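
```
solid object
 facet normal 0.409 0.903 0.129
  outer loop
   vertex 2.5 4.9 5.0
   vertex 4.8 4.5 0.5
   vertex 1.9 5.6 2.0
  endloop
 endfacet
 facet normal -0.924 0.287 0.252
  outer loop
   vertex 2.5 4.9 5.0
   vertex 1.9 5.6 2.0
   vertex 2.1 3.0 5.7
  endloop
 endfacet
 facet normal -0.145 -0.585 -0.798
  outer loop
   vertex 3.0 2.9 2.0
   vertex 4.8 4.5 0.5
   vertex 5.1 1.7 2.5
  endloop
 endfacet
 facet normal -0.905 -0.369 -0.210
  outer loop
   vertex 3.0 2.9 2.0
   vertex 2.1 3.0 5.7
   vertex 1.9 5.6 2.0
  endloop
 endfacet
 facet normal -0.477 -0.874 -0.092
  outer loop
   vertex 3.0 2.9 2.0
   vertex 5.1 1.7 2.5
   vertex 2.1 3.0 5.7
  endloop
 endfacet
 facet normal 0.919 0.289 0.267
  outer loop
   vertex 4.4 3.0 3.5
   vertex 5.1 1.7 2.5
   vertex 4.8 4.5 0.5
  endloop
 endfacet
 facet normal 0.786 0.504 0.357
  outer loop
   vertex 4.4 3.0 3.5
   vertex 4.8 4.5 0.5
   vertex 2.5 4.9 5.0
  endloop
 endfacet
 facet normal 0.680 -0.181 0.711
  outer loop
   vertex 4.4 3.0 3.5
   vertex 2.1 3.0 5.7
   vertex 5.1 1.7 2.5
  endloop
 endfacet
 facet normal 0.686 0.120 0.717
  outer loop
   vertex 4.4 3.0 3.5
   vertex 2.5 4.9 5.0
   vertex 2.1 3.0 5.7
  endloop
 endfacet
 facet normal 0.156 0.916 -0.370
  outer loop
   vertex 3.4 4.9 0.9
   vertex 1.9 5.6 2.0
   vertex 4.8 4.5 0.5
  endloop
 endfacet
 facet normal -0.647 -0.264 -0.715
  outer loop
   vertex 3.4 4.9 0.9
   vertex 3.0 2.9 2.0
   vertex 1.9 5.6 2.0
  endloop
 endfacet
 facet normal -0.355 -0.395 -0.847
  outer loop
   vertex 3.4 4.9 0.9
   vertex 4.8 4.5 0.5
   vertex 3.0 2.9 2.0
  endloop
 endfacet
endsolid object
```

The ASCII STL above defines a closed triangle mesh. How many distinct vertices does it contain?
8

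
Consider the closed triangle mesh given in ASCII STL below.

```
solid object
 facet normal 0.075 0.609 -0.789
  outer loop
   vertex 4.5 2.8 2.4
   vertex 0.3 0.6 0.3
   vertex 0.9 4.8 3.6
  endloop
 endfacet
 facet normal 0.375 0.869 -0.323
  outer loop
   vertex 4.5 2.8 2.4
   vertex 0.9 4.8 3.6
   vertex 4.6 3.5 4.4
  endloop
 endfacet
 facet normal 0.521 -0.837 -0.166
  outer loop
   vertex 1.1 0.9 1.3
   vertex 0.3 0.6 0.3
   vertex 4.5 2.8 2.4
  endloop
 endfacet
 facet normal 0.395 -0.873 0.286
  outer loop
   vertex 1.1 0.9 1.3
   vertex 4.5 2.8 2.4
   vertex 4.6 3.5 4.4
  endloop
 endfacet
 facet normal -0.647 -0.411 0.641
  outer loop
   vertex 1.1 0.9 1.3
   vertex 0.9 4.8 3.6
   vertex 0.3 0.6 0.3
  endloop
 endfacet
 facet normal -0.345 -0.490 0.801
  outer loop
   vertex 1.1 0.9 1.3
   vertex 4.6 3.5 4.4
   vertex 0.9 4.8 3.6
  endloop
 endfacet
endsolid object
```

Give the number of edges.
9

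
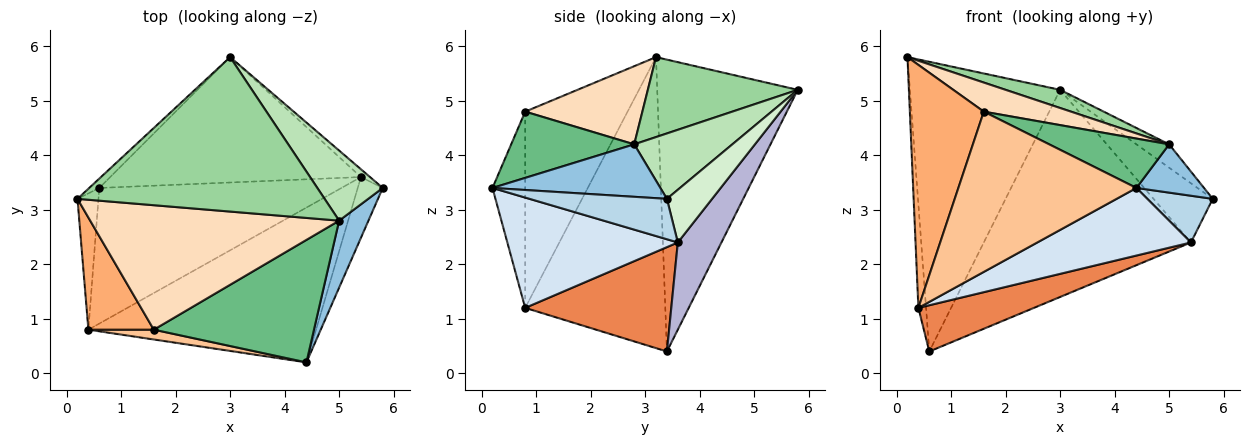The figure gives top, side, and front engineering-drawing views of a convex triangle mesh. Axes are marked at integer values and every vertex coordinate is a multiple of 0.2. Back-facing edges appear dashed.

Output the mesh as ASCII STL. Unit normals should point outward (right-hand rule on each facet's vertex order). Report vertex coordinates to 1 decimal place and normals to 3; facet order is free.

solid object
 facet normal -0.996 0.055 -0.072
  outer loop
   vertex 0.4 0.8 1.2
   vertex 0.2 3.2 5.8
   vertex 0.6 3.4 0.4
  endloop
 endfacet
 facet normal 0.824 -0.332 0.460
  outer loop
   vertex 5.0 2.8 4.2
   vertex 4.4 0.2 3.4
   vertex 5.8 3.4 3.2
  endloop
 endfacet
 facet normal 0.788 -0.375 -0.488
  outer loop
   vertex 5.4 3.6 2.4
   vertex 5.8 3.4 3.2
   vertex 4.4 0.2 3.4
  endloop
 endfacet
 facet normal 0.406 -0.366 -0.838
  outer loop
   vertex 5.4 3.6 2.4
   vertex 4.4 0.2 3.4
   vertex 0.4 0.8 1.2
  endloop
 endfacet
 facet normal 0.378 -0.299 -0.876
  outer loop
   vertex 5.4 3.6 2.4
   vertex 0.4 0.8 1.2
   vertex 0.6 3.4 0.4
  endloop
 endfacet
 facet normal -0.783 -0.565 0.261
  outer loop
   vertex 1.6 0.8 4.8
   vertex 0.2 3.2 5.8
   vertex 0.4 0.8 1.2
  endloop
 endfacet
 facet normal -0.180 -0.982 0.060
  outer loop
   vertex 1.6 0.8 4.8
   vertex 0.4 0.8 1.2
   vertex 4.4 0.2 3.4
  endloop
 endfacet
 facet normal 0.292 -0.218 0.931
  outer loop
   vertex 1.6 0.8 4.8
   vertex 5.0 2.8 4.2
   vertex 0.2 3.2 5.8
  endloop
 endfacet
 facet normal 0.358 -0.349 0.866
  outer loop
   vertex 1.6 0.8 4.8
   vertex 4.4 0.2 3.4
   vertex 5.0 2.8 4.2
  endloop
 endfacet
 facet normal 0.306 -0.111 0.946
  outer loop
   vertex 3.0 5.8 5.2
   vertex 0.2 3.2 5.8
   vertex 5.0 2.8 4.2
  endloop
 endfacet
 facet normal 0.688 0.229 0.688
  outer loop
   vertex 3.0 5.8 5.2
   vertex 5.0 2.8 4.2
   vertex 5.8 3.4 3.2
  endloop
 endfacet
 facet normal 0.603 0.791 -0.104
  outer loop
   vertex 3.0 5.8 5.2
   vertex 5.8 3.4 3.2
   vertex 5.4 3.6 2.4
  endloop
 endfacet
 facet normal -0.683 0.730 -0.024
  outer loop
   vertex 3.0 5.8 5.2
   vertex 0.6 3.4 0.4
   vertex 0.2 3.2 5.8
  endloop
 endfacet
 facet normal 0.177 0.842 -0.510
  outer loop
   vertex 3.0 5.8 5.2
   vertex 5.4 3.6 2.4
   vertex 0.6 3.4 0.4
  endloop
 endfacet
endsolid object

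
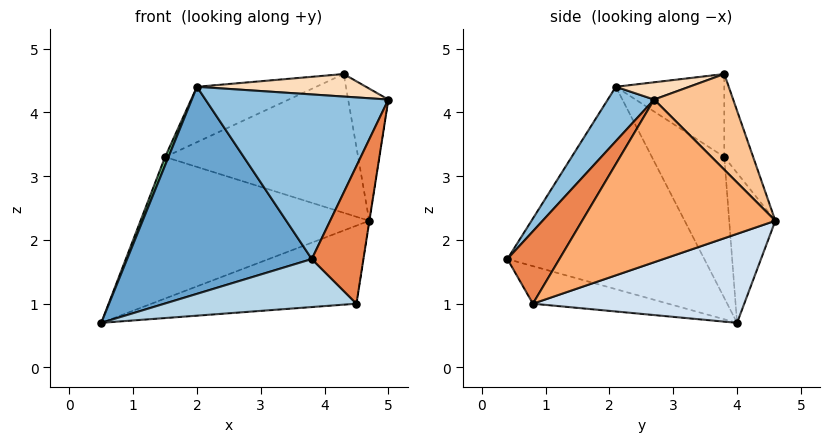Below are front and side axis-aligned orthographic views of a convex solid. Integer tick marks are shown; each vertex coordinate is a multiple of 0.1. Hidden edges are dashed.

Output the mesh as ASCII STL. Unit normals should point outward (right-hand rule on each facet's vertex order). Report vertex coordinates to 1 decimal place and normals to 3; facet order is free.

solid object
 facet normal -0.728 -0.683 -0.055
  outer loop
   vertex 2.0 2.1 4.4
   vertex 0.5 4.0 0.7
   vertex 3.8 0.4 1.7
  endloop
 endfacet
 facet normal 0.194 -0.767 0.612
  outer loop
   vertex 2.0 2.1 4.4
   vertex 3.8 0.4 1.7
   vertex 5.0 2.7 4.2
  endloop
 endfacet
 facet normal -0.399 -0.566 -0.722
  outer loop
   vertex 4.5 0.8 1.0
   vertex 3.8 0.4 1.7
   vertex 0.5 4.0 0.7
  endloop
 endfacet
 facet normal 0.303 0.294 -0.906
  outer loop
   vertex 4.5 0.8 1.0
   vertex 0.5 4.0 0.7
   vertex 4.7 4.6 2.3
  endloop
 endfacet
 facet normal 0.679 -0.673 0.294
  outer loop
   vertex 4.5 0.8 1.0
   vertex 5.0 2.7 4.2
   vertex 3.8 0.4 1.7
  endloop
 endfacet
 facet normal 0.988 0.001 -0.155
  outer loop
   vertex 4.5 0.8 1.0
   vertex 4.7 4.6 2.3
   vertex 5.0 2.7 4.2
  endloop
 endfacet
 facet normal 0.851 0.433 0.298
  outer loop
   vertex 4.3 3.8 4.6
   vertex 5.0 2.7 4.2
   vertex 4.7 4.6 2.3
  endloop
 endfacet
 facet normal 0.118 -0.272 0.955
  outer loop
   vertex 4.3 3.8 4.6
   vertex 2.0 2.1 4.4
   vertex 5.0 2.7 4.2
  endloop
 endfacet
 facet normal -0.934 -0.044 0.356
  outer loop
   vertex 1.5 3.8 3.3
   vertex 0.5 4.0 0.7
   vertex 2.0 2.1 4.4
  endloop
 endfacet
 facet normal -0.382 0.420 0.823
  outer loop
   vertex 1.5 3.8 3.3
   vertex 2.0 2.1 4.4
   vertex 4.3 3.8 4.6
  endloop
 endfacet
 facet normal -0.196 0.969 0.150
  outer loop
   vertex 1.5 3.8 3.3
   vertex 4.7 4.6 2.3
   vertex 0.5 4.0 0.7
  endloop
 endfacet
 facet normal -0.141 0.942 0.303
  outer loop
   vertex 1.5 3.8 3.3
   vertex 4.3 3.8 4.6
   vertex 4.7 4.6 2.3
  endloop
 endfacet
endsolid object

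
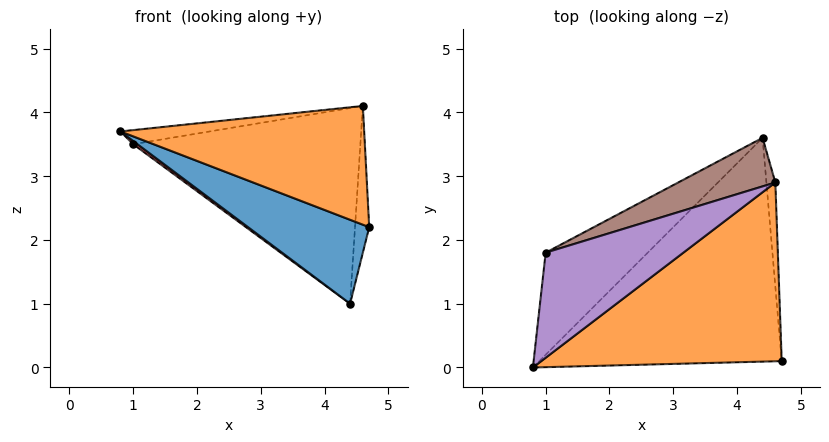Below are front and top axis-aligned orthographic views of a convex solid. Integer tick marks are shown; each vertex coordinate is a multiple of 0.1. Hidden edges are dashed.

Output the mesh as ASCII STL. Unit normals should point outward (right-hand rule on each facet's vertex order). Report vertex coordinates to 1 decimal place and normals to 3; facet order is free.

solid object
 facet normal -0.331 -0.331 -0.883
  outer loop
   vertex 4.4 3.6 1.0
   vertex 4.7 0.1 2.2
   vertex 0.8 0.0 3.7
  endloop
 endfacet
 facet normal 0.317 -0.525 0.790
  outer loop
   vertex 4.6 2.9 4.1
   vertex 0.8 0.0 3.7
   vertex 4.7 0.1 2.2
  endloop
 endfacet
 facet normal 0.996 0.069 -0.049
  outer loop
   vertex 4.6 2.9 4.1
   vertex 4.7 0.1 2.2
   vertex 4.4 3.6 1.0
  endloop
 endfacet
 facet normal -0.583 -0.025 -0.812
  outer loop
   vertex 1.0 1.8 3.5
   vertex 4.4 3.6 1.0
   vertex 0.8 0.0 3.7
  endloop
 endfacet
 facet normal -0.202 0.130 0.971
  outer loop
   vertex 1.0 1.8 3.5
   vertex 0.8 0.0 3.7
   vertex 4.6 2.9 4.1
  endloop
 endfacet
 facet normal -0.319 0.920 0.228
  outer loop
   vertex 1.0 1.8 3.5
   vertex 4.6 2.9 4.1
   vertex 4.4 3.6 1.0
  endloop
 endfacet
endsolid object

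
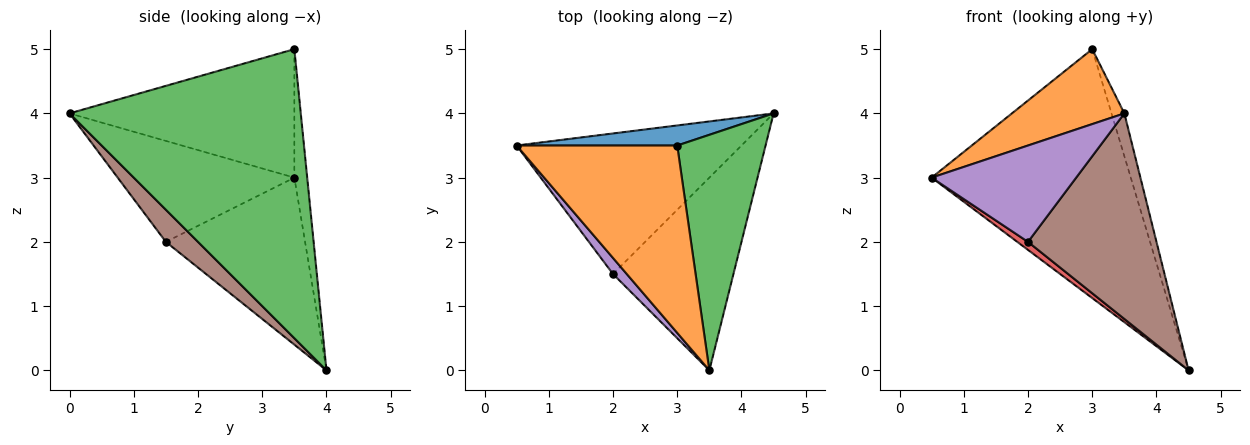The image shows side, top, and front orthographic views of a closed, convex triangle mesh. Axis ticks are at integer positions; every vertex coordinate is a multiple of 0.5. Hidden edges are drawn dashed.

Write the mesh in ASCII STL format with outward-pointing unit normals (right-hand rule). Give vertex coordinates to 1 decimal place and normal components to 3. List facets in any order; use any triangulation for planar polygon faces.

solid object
 facet normal -0.064 0.995 0.080
  outer loop
   vertex 3.0 3.5 5.0
   vertex 4.5 4.0 0.0
   vertex 0.5 3.5 3.0
  endloop
 endfacet
 facet normal -0.596 -0.298 0.745
  outer loop
   vertex 3.0 3.5 5.0
   vertex 0.5 3.5 3.0
   vertex 3.5 0.0 4.0
  endloop
 endfacet
 facet normal 0.955 0.053 0.292
  outer loop
   vertex 3.0 3.5 5.0
   vertex 3.5 0.0 4.0
   vertex 4.5 4.0 0.0
  endloop
 endfacet
 facet normal -0.596 -0.046 -0.802
  outer loop
   vertex 2.0 1.5 2.0
   vertex 0.5 3.5 3.0
   vertex 4.5 4.0 0.0
  endloop
 endfacet
 facet normal -0.770 -0.630 0.105
  outer loop
   vertex 2.0 1.5 2.0
   vertex 3.5 0.0 4.0
   vertex 0.5 3.5 3.0
  endloop
 endfacet
 facet normal 0.179 -0.718 -0.673
  outer loop
   vertex 2.0 1.5 2.0
   vertex 4.5 4.0 0.0
   vertex 3.5 0.0 4.0
  endloop
 endfacet
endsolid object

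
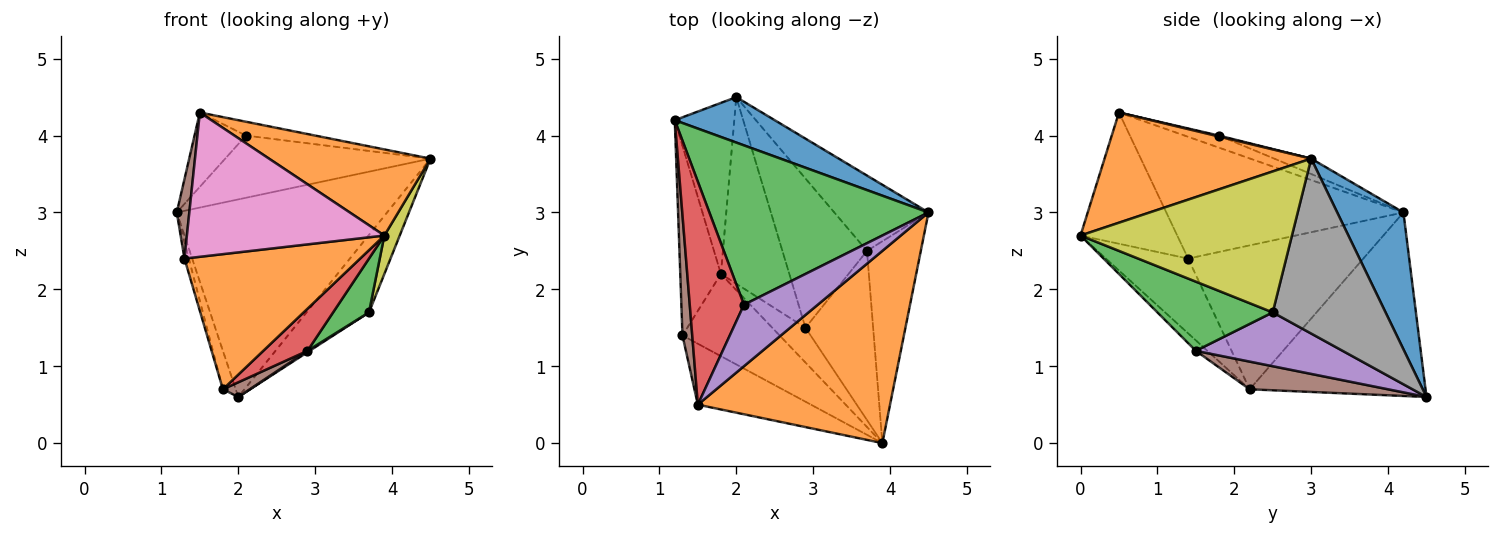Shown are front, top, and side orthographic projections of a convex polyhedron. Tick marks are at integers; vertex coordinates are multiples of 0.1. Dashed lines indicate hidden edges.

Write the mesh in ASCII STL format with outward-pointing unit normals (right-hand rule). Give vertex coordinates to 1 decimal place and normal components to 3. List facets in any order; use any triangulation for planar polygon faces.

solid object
 facet normal 0.293 0.932 0.214
  outer loop
   vertex 2.0 4.5 0.6
   vertex 1.2 4.2 3.0
   vertex 4.5 3.0 3.7
  endloop
 endfacet
 facet normal 0.464 -0.362 0.809
  outer loop
   vertex 3.9 0.0 2.7
   vertex 4.5 3.0 3.7
   vertex 1.5 0.5 4.3
  endloop
 endfacet
 facet normal -0.065 0.363 0.930
  outer loop
   vertex 2.1 1.8 4.0
   vertex 4.5 3.0 3.7
   vertex 1.2 4.2 3.0
  endloop
 endfacet
 facet normal -0.206 0.309 0.928
  outer loop
   vertex 2.1 1.8 4.0
   vertex 1.2 4.2 3.0
   vertex 1.5 0.5 4.3
  endloop
 endfacet
 facet normal 0.012 0.219 0.976
  outer loop
   vertex 2.1 1.8 4.0
   vertex 1.5 0.5 4.3
   vertex 4.5 3.0 3.7
  endloop
 endfacet
 facet normal -0.995 -0.053 0.080
  outer loop
   vertex 1.3 1.4 2.4
   vertex 1.5 0.5 4.3
   vertex 1.2 4.2 3.0
  endloop
 endfacet
 facet normal -0.411 -0.840 -0.354
  outer loop
   vertex 1.3 1.4 2.4
   vertex 3.9 0.0 2.7
   vertex 1.5 0.5 4.3
  endloop
 endfacet
 facet normal 0.791 0.438 -0.426
  outer loop
   vertex 3.7 2.5 1.7
   vertex 2.0 4.5 0.6
   vertex 4.5 3.0 3.7
  endloop
 endfacet
 facet normal 0.932 -0.068 -0.356
  outer loop
   vertex 3.7 2.5 1.7
   vertex 4.5 3.0 3.7
   vertex 3.9 0.0 2.7
  endloop
 endfacet
 facet normal -0.949 0.069 -0.308
  outer loop
   vertex 1.8 2.2 0.7
   vertex 1.2 4.2 3.0
   vertex 2.0 4.5 0.6
  endloop
 endfacet
 facet normal -0.962 0.024 -0.272
  outer loop
   vertex 1.8 2.2 0.7
   vertex 1.3 1.4 2.4
   vertex 1.2 4.2 3.0
  endloop
 endfacet
 facet normal -0.371 -0.793 -0.483
  outer loop
   vertex 1.8 2.2 0.7
   vertex 3.9 0.0 2.7
   vertex 1.3 1.4 2.4
  endloop
 endfacet
 facet normal 0.698 -0.217 -0.682
  outer loop
   vertex 2.9 1.5 1.2
   vertex 3.7 2.5 1.7
   vertex 3.9 0.0 2.7
  endloop
 endfacet
 facet normal -0.197 -0.756 -0.624
  outer loop
   vertex 2.9 1.5 1.2
   vertex 3.9 0.0 2.7
   vertex 1.8 2.2 0.7
  endloop
 endfacet
 facet normal 0.537 -0.008 -0.844
  outer loop
   vertex 2.9 1.5 1.2
   vertex 2.0 4.5 0.6
   vertex 3.7 2.5 1.7
  endloop
 endfacet
 facet normal 0.374 -0.073 -0.925
  outer loop
   vertex 2.9 1.5 1.2
   vertex 1.8 2.2 0.7
   vertex 2.0 4.5 0.6
  endloop
 endfacet
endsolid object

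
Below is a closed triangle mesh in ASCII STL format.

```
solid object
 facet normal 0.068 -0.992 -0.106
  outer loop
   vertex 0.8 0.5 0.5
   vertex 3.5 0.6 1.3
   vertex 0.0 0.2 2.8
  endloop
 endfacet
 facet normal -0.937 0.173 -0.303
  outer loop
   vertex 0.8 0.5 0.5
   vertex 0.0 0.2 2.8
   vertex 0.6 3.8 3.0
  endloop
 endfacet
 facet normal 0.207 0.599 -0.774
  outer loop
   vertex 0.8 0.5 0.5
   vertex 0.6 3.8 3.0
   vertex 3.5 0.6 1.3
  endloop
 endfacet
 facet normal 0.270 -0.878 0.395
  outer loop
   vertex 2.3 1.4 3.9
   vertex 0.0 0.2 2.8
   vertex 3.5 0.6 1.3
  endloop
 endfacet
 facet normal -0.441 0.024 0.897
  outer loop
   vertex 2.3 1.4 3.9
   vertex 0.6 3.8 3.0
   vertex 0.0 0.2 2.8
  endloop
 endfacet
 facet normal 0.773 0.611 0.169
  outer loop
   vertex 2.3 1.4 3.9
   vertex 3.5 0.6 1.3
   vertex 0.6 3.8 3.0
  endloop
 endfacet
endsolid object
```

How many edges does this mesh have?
9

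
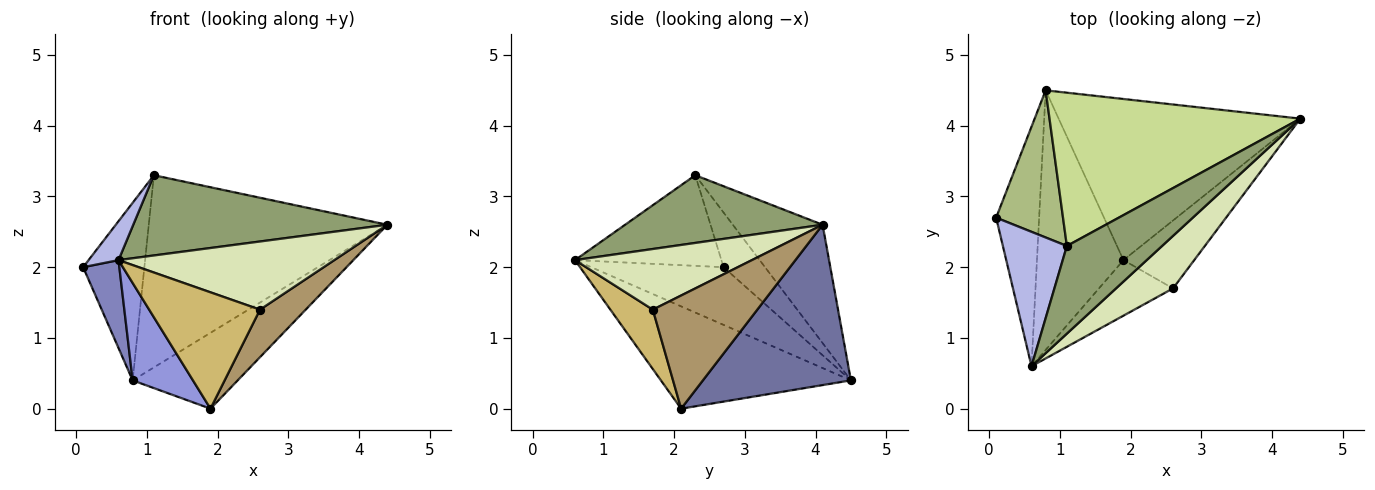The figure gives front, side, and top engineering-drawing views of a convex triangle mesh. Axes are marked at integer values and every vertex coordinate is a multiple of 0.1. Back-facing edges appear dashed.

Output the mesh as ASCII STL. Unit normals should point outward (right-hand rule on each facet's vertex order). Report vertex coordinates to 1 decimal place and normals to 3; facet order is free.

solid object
 facet normal 0.515 0.365 -0.776
  outer loop
   vertex 0.8 4.5 0.4
   vertex 4.4 4.1 2.6
   vertex 1.9 2.1 0.0
  endloop
 endfacet
 facet normal -0.783 -0.214 -0.584
  outer loop
   vertex 0.8 4.5 0.4
   vertex 0.6 0.6 2.1
   vertex 0.1 2.7 2.0
  endloop
 endfacet
 facet normal -0.742 -0.236 -0.628
  outer loop
   vertex 0.8 4.5 0.4
   vertex 1.9 2.1 0.0
   vertex 0.6 0.6 2.1
  endloop
 endfacet
 facet normal -0.806 -0.165 0.569
  outer loop
   vertex 1.1 2.3 3.3
   vertex 0.1 2.7 2.0
   vertex 0.6 0.6 2.1
  endloop
 endfacet
 facet normal 0.465 -0.598 0.653
  outer loop
   vertex 1.1 2.3 3.3
   vertex 0.6 0.6 2.1
   vertex 4.4 4.1 2.6
  endloop
 endfacet
 facet normal -0.462 0.683 0.566
  outer loop
   vertex 1.1 2.3 3.3
   vertex 0.8 4.5 0.4
   vertex 0.1 2.7 2.0
  endloop
 endfacet
 facet normal -0.282 0.750 0.598
  outer loop
   vertex 1.1 2.3 3.3
   vertex 4.4 4.1 2.6
   vertex 0.8 4.5 0.4
  endloop
 endfacet
 facet normal 0.545 -0.664 0.512
  outer loop
   vertex 2.6 1.7 1.4
   vertex 4.4 4.1 2.6
   vertex 0.6 0.6 2.1
  endloop
 endfacet
 facet normal 0.795 -0.348 -0.497
  outer loop
   vertex 2.6 1.7 1.4
   vertex 1.9 2.1 0.0
   vertex 4.4 4.1 2.6
  endloop
 endfacet
 facet normal 0.327 -0.853 -0.407
  outer loop
   vertex 2.6 1.7 1.4
   vertex 0.6 0.6 2.1
   vertex 1.9 2.1 0.0
  endloop
 endfacet
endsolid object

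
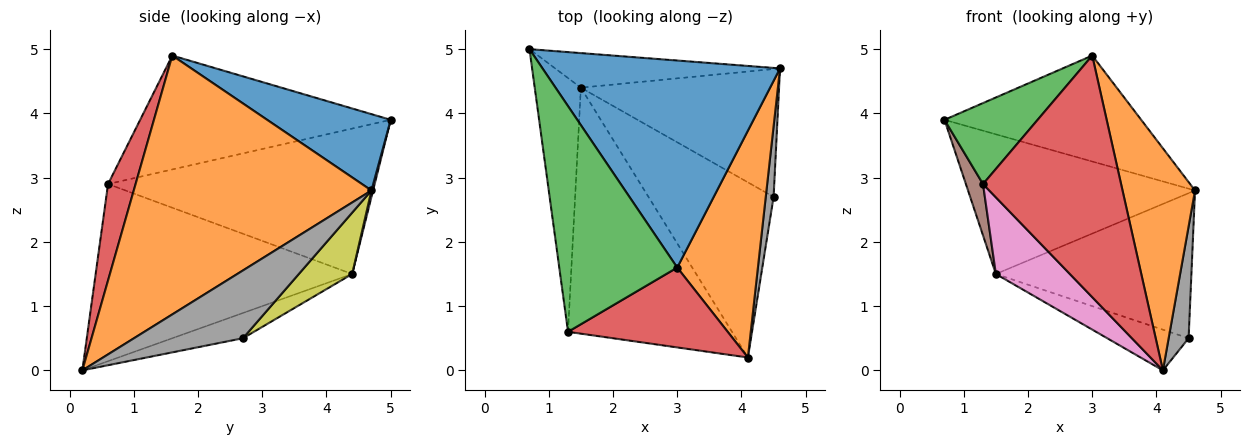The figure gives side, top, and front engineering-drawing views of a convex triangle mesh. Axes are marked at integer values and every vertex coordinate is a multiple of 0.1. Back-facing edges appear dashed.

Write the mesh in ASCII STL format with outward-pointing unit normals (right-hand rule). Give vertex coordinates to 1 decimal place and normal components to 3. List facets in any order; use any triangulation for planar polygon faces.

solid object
 facet normal 0.275 0.438 0.856
  outer loop
   vertex 3.0 1.6 4.9
   vertex 4.6 4.7 2.8
   vertex 0.7 5.0 3.9
  endloop
 endfacet
 facet normal 0.917 -0.280 0.286
  outer loop
   vertex 3.0 1.6 4.9
   vertex 4.1 0.2 0.0
   vertex 4.6 4.7 2.8
  endloop
 endfacet
 facet normal -0.672 -0.250 0.697
  outer loop
   vertex 1.3 0.6 2.9
   vertex 3.0 1.6 4.9
   vertex 0.7 5.0 3.9
  endloop
 endfacet
 facet normal 0.186 -0.933 0.308
  outer loop
   vertex 1.3 0.6 2.9
   vertex 4.1 0.2 0.0
   vertex 3.0 1.6 4.9
  endloop
 endfacet
 facet normal 0.007 0.971 -0.240
  outer loop
   vertex 1.5 4.4 1.5
   vertex 0.7 5.0 3.9
   vertex 4.6 4.7 2.8
  endloop
 endfacet
 facet normal -0.951 -0.061 -0.302
  outer loop
   vertex 1.5 4.4 1.5
   vertex 1.3 0.6 2.9
   vertex 0.7 5.0 3.9
  endloop
 endfacet
 facet normal -0.718 -0.207 -0.665
  outer loop
   vertex 1.5 4.4 1.5
   vertex 4.1 0.2 0.0
   vertex 1.3 0.6 2.9
  endloop
 endfacet
 facet normal 0.977 -0.179 0.113
  outer loop
   vertex 4.5 2.7 0.5
   vertex 4.6 4.7 2.8
   vertex 4.1 0.2 0.0
  endloop
 endfacet
 facet normal 0.201 0.735 -0.648
  outer loop
   vertex 4.5 2.7 0.5
   vertex 1.5 4.4 1.5
   vertex 4.6 4.7 2.8
  endloop
 endfacet
 facet normal -0.193 0.222 -0.956
  outer loop
   vertex 4.5 2.7 0.5
   vertex 4.1 0.2 0.0
   vertex 1.5 4.4 1.5
  endloop
 endfacet
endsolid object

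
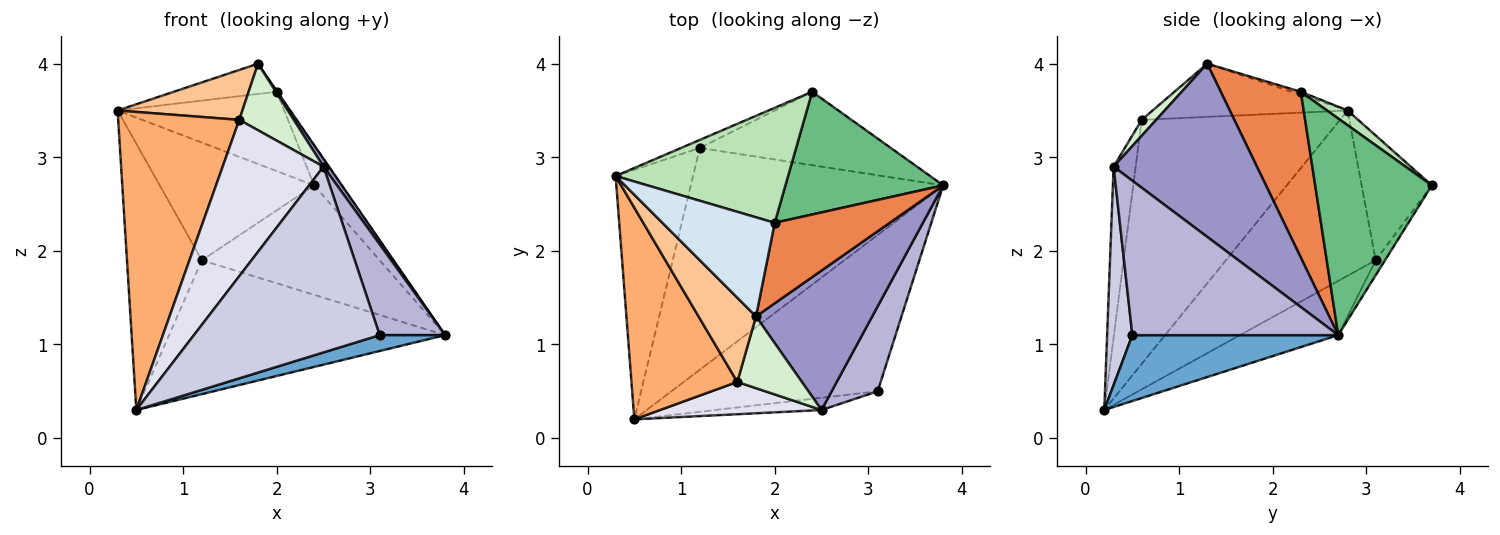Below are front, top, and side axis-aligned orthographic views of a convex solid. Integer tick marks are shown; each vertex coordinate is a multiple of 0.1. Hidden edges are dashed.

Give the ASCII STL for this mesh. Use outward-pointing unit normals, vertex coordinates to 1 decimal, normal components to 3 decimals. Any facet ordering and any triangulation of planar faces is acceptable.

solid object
 facet normal 0.303 -0.096 -0.948
  outer loop
   vertex 3.1 0.5 1.1
   vertex 0.5 0.2 0.3
   vertex 3.8 2.7 1.1
  endloop
 endfacet
 facet normal -0.825 0.412 -0.387
  outer loop
   vertex 1.2 3.1 1.9
   vertex 0.5 0.2 0.3
   vertex 0.3 2.8 3.5
  endloop
 endfacet
 facet normal -0.181 0.508 -0.842
  outer loop
   vertex 1.2 3.1 1.9
   vertex 3.8 2.7 1.1
   vertex 0.5 0.2 0.3
  endloop
 endfacet
 facet normal -0.027 0.292 0.956
  outer loop
   vertex 2.0 2.3 3.7
   vertex 0.3 2.8 3.5
   vertex 1.8 1.3 4.0
  endloop
 endfacet
 facet normal 0.822 0.007 0.570
  outer loop
   vertex 2.0 2.3 3.7
   vertex 1.8 1.3 4.0
   vertex 3.8 2.7 1.1
  endloop
 endfacet
 facet normal -0.800 -0.489 0.347
  outer loop
   vertex 1.6 0.6 3.4
   vertex 0.3 2.8 3.5
   vertex 0.5 0.2 0.3
  endloop
 endfacet
 facet normal -0.623 -0.399 0.673
  outer loop
   vertex 1.6 0.6 3.4
   vertex 1.8 1.3 4.0
   vertex 0.3 2.8 3.5
  endloop
 endfacet
 facet normal -0.044 0.830 -0.557
  outer loop
   vertex 2.4 3.7 2.7
   vertex 3.8 2.7 1.1
   vertex 1.2 3.1 1.9
  endloop
 endfacet
 facet normal 0.794 0.186 0.578
  outer loop
   vertex 2.4 3.7 2.7
   vertex 2.0 2.3 3.7
   vertex 3.8 2.7 1.1
  endloop
 endfacet
 facet normal -0.413 0.909 -0.062
  outer loop
   vertex 2.4 3.7 2.7
   vertex 1.2 3.1 1.9
   vertex 0.3 2.8 3.5
  endloop
 endfacet
 facet normal 0.070 0.566 0.821
  outer loop
   vertex 2.4 3.7 2.7
   vertex 0.3 2.8 3.5
   vertex 2.0 2.3 3.7
  endloop
 endfacet
 facet normal 0.178 -0.669 0.721
  outer loop
   vertex 2.5 0.3 2.9
   vertex 1.8 1.3 4.0
   vertex 1.6 0.6 3.4
  endloop
 endfacet
 facet normal 0.830 -0.032 0.557
  outer loop
   vertex 2.5 0.3 2.9
   vertex 3.8 2.7 1.1
   vertex 1.8 1.3 4.0
  endloop
 endfacet
 facet normal 0.917 -0.292 0.273
  outer loop
   vertex 2.5 0.3 2.9
   vertex 3.1 0.5 1.1
   vertex 3.8 2.7 1.1
  endloop
 endfacet
 facet normal 0.134 -0.989 -0.065
  outer loop
   vertex 2.5 0.3 2.9
   vertex 0.5 0.2 0.3
   vertex 3.1 0.5 1.1
  endloop
 endfacet
 facet normal -0.209 -0.958 0.198
  outer loop
   vertex 2.5 0.3 2.9
   vertex 1.6 0.6 3.4
   vertex 0.5 0.2 0.3
  endloop
 endfacet
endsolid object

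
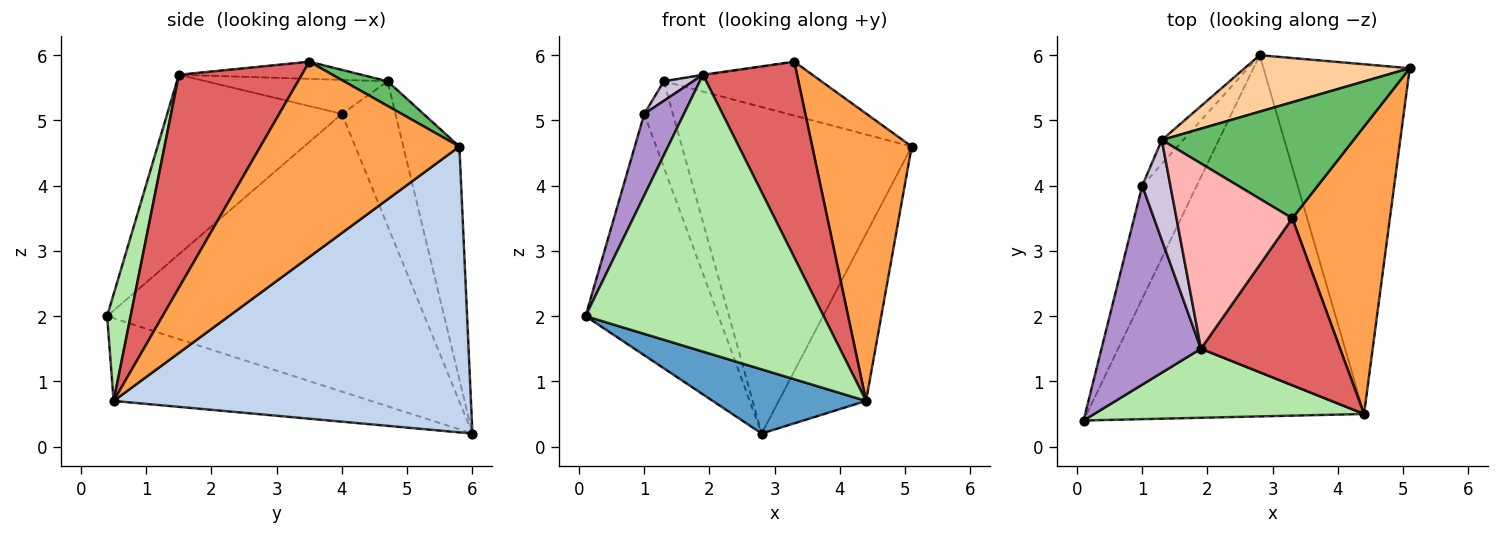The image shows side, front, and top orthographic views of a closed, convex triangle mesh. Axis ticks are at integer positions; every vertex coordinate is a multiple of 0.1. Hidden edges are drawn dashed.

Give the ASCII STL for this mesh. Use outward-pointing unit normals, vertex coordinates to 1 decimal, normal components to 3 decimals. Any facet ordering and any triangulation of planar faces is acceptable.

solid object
 facet normal -0.282 -0.168 -0.945
  outer loop
   vertex 4.4 0.5 0.7
   vertex 0.1 0.4 2.0
   vertex 2.8 6.0 0.2
  endloop
 endfacet
 facet normal 0.870 0.213 -0.445
  outer loop
   vertex 4.4 0.5 0.7
   vertex 2.8 6.0 0.2
   vertex 5.1 5.8 4.6
  endloop
 endfacet
 facet normal 0.816 -0.408 0.408
  outer loop
   vertex 4.4 0.5 0.7
   vertex 5.1 5.8 4.6
   vertex 3.3 3.5 5.9
  endloop
 endfacet
 facet normal -0.234 0.958 0.166
  outer loop
   vertex 1.3 4.7 5.6
   vertex 5.1 5.8 4.6
   vertex 2.8 6.0 0.2
  endloop
 endfacet
 facet normal 0.116 0.418 0.901
  outer loop
   vertex 1.3 4.7 5.6
   vertex 3.3 3.5 5.9
   vertex 5.1 5.8 4.6
  endloop
 endfacet
 facet normal 0.095 -0.966 0.241
  outer loop
   vertex 1.9 1.5 5.7
   vertex 0.1 0.4 2.0
   vertex 4.4 0.5 0.7
  endloop
 endfacet
 facet normal 0.705 -0.540 0.460
  outer loop
   vertex 1.9 1.5 5.7
   vertex 4.4 0.5 0.7
   vertex 3.3 3.5 5.9
  endloop
 endfacet
 facet normal -0.146 0.003 0.989
  outer loop
   vertex 1.9 1.5 5.7
   vertex 3.3 3.5 5.9
   vertex 1.3 4.7 5.6
  endloop
 endfacet
 facet normal -0.858 -0.195 0.475
  outer loop
   vertex 1.0 4.0 5.1
   vertex 0.1 0.4 2.0
   vertex 1.9 1.5 5.7
  endloop
 endfacet
 facet normal -0.765 -0.124 0.632
  outer loop
   vertex 1.0 4.0 5.1
   vertex 1.9 1.5 5.7
   vertex 1.3 4.7 5.6
  endloop
 endfacet
 facet normal -0.908 0.380 -0.178
  outer loop
   vertex 1.0 4.0 5.1
   vertex 2.8 6.0 0.2
   vertex 0.1 0.4 2.0
  endloop
 endfacet
 facet normal -0.874 0.468 -0.130
  outer loop
   vertex 1.0 4.0 5.1
   vertex 1.3 4.7 5.6
   vertex 2.8 6.0 0.2
  endloop
 endfacet
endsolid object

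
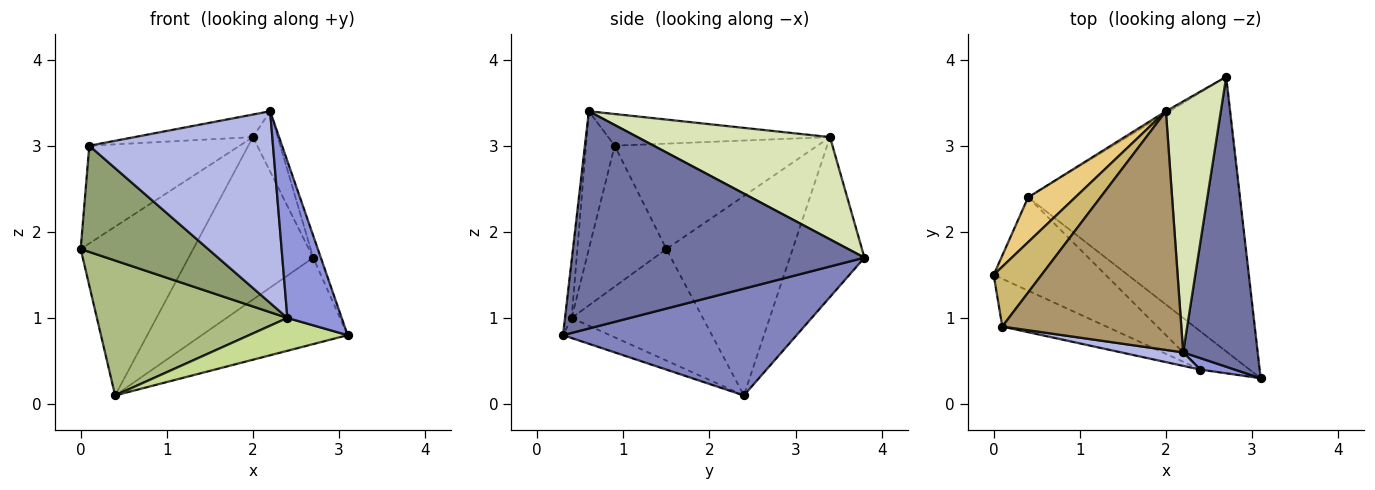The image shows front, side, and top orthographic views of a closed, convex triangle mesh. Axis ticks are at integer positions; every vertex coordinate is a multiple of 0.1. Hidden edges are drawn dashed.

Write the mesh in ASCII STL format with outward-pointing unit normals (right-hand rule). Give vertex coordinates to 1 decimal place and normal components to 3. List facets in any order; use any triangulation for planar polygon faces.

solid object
 facet normal 0.946 0.025 0.324
  outer loop
   vertex 2.2 0.6 3.4
   vertex 3.1 0.3 0.8
   vertex 2.7 3.8 1.7
  endloop
 endfacet
 facet normal 0.433 0.271 -0.860
  outer loop
   vertex 0.4 2.4 0.1
   vertex 2.7 3.8 1.7
   vertex 3.1 0.3 0.8
  endloop
 endfacet
 facet normal -0.121 -0.990 0.072
  outer loop
   vertex 2.4 0.4 1.0
   vertex 3.1 0.3 0.8
   vertex 2.2 0.6 3.4
  endloop
 endfacet
 facet normal -0.154 -0.986 0.069
  outer loop
   vertex 2.4 0.4 1.0
   vertex 2.2 0.6 3.4
   vertex 0.1 0.9 3.0
  endloop
 endfacet
 facet normal -0.485 -0.798 -0.358
  outer loop
   vertex 2.4 0.4 1.0
   vertex 0.1 0.9 3.0
   vertex 0.0 1.5 1.8
  endloop
 endfacet
 facet normal -0.493 -0.716 -0.495
  outer loop
   vertex 2.4 0.4 1.0
   vertex 0.0 1.5 1.8
   vertex 0.4 2.4 0.1
  endloop
 endfacet
 facet normal -0.296 -0.622 -0.725
  outer loop
   vertex 2.4 0.4 1.0
   vertex 0.4 2.4 0.1
   vertex 3.1 0.3 0.8
  endloop
 endfacet
 facet normal 0.875 0.113 0.470
  outer loop
   vertex 2.0 3.4 3.1
   vertex 2.2 0.6 3.4
   vertex 2.7 3.8 1.7
  endloop
 endfacet
 facet normal -0.174 0.093 0.980
  outer loop
   vertex 2.0 3.4 3.1
   vertex 0.1 0.9 3.0
   vertex 2.2 0.6 3.4
  endloop
 endfacet
 facet normal -0.754 0.560 0.343
  outer loop
   vertex 2.0 3.4 3.1
   vertex 0.0 1.5 1.8
   vertex 0.1 0.9 3.0
  endloop
 endfacet
 facet normal -0.735 0.655 0.174
  outer loop
   vertex 2.0 3.4 3.1
   vertex 0.4 2.4 0.1
   vertex 0.0 1.5 1.8
  endloop
 endfacet
 facet normal -0.514 0.858 -0.012
  outer loop
   vertex 2.0 3.4 3.1
   vertex 2.7 3.8 1.7
   vertex 0.4 2.4 0.1
  endloop
 endfacet
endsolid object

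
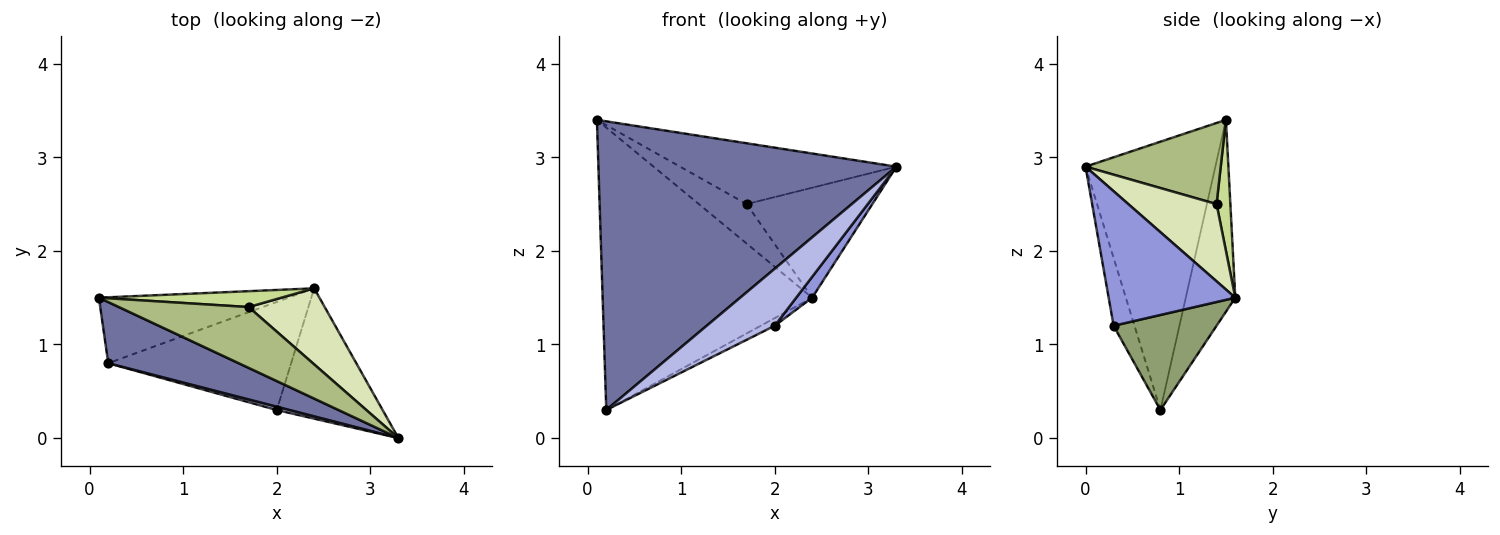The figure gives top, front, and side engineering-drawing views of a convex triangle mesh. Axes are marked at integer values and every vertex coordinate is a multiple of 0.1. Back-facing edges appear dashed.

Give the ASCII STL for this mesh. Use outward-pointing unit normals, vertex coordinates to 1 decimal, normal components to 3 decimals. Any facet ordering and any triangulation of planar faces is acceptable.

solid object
 facet normal -0.392 -0.900 0.191
  outer loop
   vertex 0.2 0.8 0.3
   vertex 3.3 0.0 2.9
   vertex 0.1 1.5 3.4
  endloop
 endfacet
 facet normal -0.224 0.949 -0.222
  outer loop
   vertex 0.2 0.8 0.3
   vertex 0.1 1.5 3.4
   vertex 2.4 1.6 1.5
  endloop
 endfacet
 facet normal 0.782 -0.099 -0.615
  outer loop
   vertex 2.0 0.3 1.2
   vertex 2.4 1.6 1.5
   vertex 3.3 0.0 2.9
  endloop
 endfacet
 facet normal -0.293 -0.955 0.056
  outer loop
   vertex 2.0 0.3 1.2
   vertex 3.3 0.0 2.9
   vertex 0.2 0.8 0.3
  endloop
 endfacet
 facet normal 0.460 0.063 -0.886
  outer loop
   vertex 2.0 0.3 1.2
   vertex 0.2 0.8 0.3
   vertex 2.4 1.6 1.5
  endloop
 endfacet
 facet normal 0.404 0.647 0.647
  outer loop
   vertex 1.7 1.4 2.5
   vertex 0.1 1.5 3.4
   vertex 3.3 0.0 2.9
  endloop
 endfacet
 facet normal 0.259 0.896 0.360
  outer loop
   vertex 1.7 1.4 2.5
   vertex 2.4 1.6 1.5
   vertex 0.1 1.5 3.4
  endloop
 endfacet
 facet normal 0.500 0.712 0.493
  outer loop
   vertex 1.7 1.4 2.5
   vertex 3.3 0.0 2.9
   vertex 2.4 1.6 1.5
  endloop
 endfacet
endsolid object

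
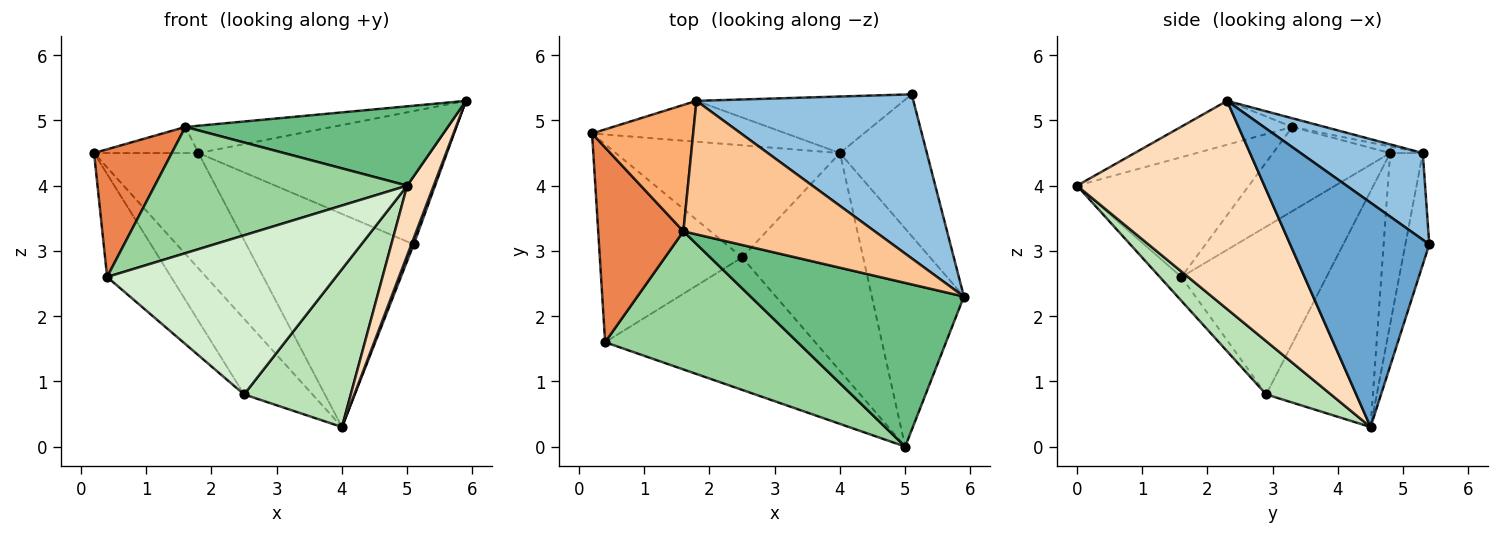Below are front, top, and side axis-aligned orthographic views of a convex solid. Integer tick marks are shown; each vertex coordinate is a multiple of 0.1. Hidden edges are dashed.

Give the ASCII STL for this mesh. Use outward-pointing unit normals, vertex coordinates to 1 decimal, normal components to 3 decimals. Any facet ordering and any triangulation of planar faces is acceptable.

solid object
 facet normal 0.932 -0.016 -0.361
  outer loop
   vertex 4.0 4.5 0.3
   vertex 5.1 5.4 3.1
   vertex 5.9 2.3 5.3
  endloop
 endfacet
 facet normal 0.296 0.602 0.741
  outer loop
   vertex 1.8 5.3 4.5
   vertex 5.9 2.3 5.3
   vertex 5.1 5.4 3.1
  endloop
 endfacet
 facet normal -0.283 0.904 -0.320
  outer loop
   vertex 1.8 5.3 4.5
   vertex 4.0 4.5 0.3
   vertex 0.2 4.8 4.5
  endloop
 endfacet
 facet normal -0.137 0.957 -0.254
  outer loop
   vertex 1.8 5.3 4.5
   vertex 5.1 5.4 3.1
   vertex 4.0 4.5 0.3
  endloop
 endfacet
 facet normal -0.637 -0.423 0.645
  outer loop
   vertex 1.6 3.3 4.9
   vertex 0.2 4.8 4.5
   vertex 0.4 1.6 2.6
  endloop
 endfacet
 facet normal -0.063 0.202 0.977
  outer loop
   vertex 1.6 3.3 4.9
   vertex 1.8 5.3 4.5
   vertex 0.2 4.8 4.5
  endloop
 endfacet
 facet normal -0.044 0.200 0.979
  outer loop
   vertex 1.6 3.3 4.9
   vertex 5.9 2.3 5.3
   vertex 1.8 5.3 4.5
  endloop
 endfacet
 facet normal 0.907 -0.128 -0.401
  outer loop
   vertex 5.0 0.0 4.0
   vertex 4.0 4.5 0.3
   vertex 5.9 2.3 5.3
  endloop
 endfacet
 facet normal -0.182 -0.429 0.885
  outer loop
   vertex 5.0 0.0 4.0
   vertex 5.9 2.3 5.3
   vertex 1.6 3.3 4.9
  endloop
 endfacet
 facet normal -0.417 -0.613 0.671
  outer loop
   vertex 5.0 0.0 4.0
   vertex 1.6 3.3 4.9
   vertex 0.4 1.6 2.6
  endloop
 endfacet
 facet normal 0.335 -0.553 -0.763
  outer loop
   vertex 2.5 2.9 0.8
   vertex 4.0 4.5 0.3
   vertex 5.0 0.0 4.0
  endloop
 endfacet
 facet normal -0.072 -0.767 -0.638
  outer loop
   vertex 2.5 2.9 0.8
   vertex 5.0 0.0 4.0
   vertex 0.4 1.6 2.6
  endloop
 endfacet
 facet normal -0.657 0.421 -0.625
  outer loop
   vertex 2.5 2.9 0.8
   vertex 0.2 4.8 4.5
   vertex 4.0 4.5 0.3
  endloop
 endfacet
 facet normal -0.723 0.319 -0.613
  outer loop
   vertex 2.5 2.9 0.8
   vertex 0.4 1.6 2.6
   vertex 0.2 4.8 4.5
  endloop
 endfacet
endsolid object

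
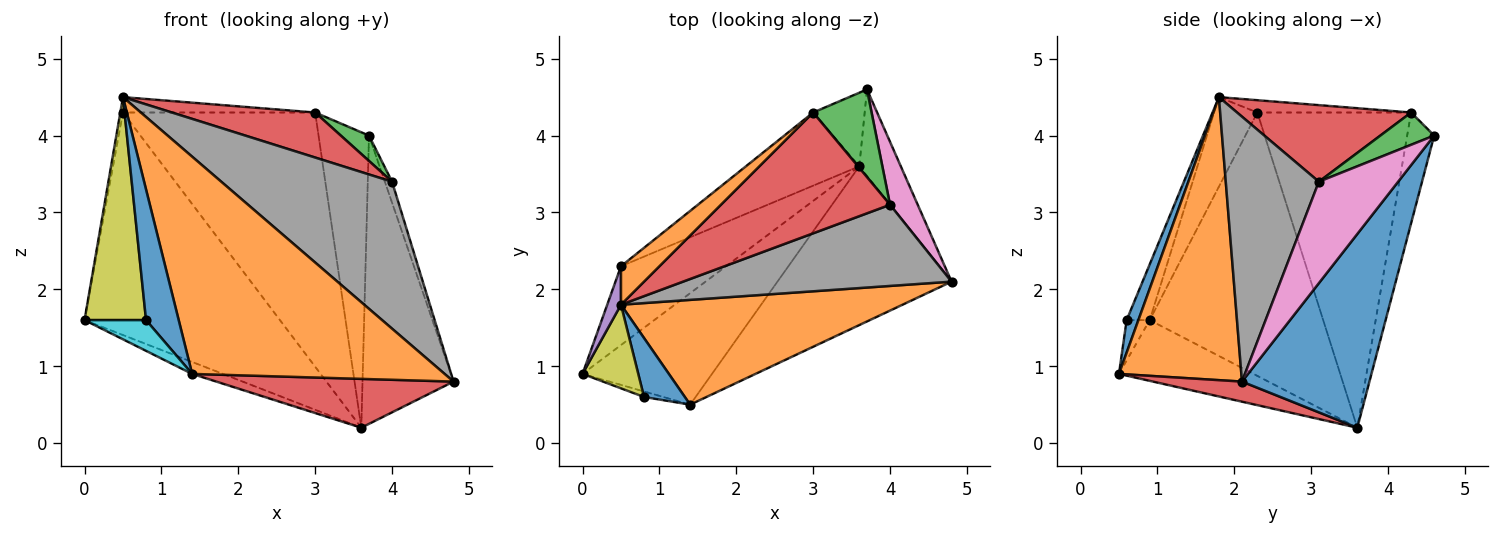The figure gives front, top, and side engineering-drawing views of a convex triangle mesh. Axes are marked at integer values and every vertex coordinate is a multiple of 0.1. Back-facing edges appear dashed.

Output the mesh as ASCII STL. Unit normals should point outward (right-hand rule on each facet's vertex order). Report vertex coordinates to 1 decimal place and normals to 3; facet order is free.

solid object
 facet normal 0.802 0.573 -0.172
  outer loop
   vertex 3.6 3.6 0.2
   vertex 3.7 4.6 4.0
   vertex 4.8 2.1 0.8
  endloop
 endfacet
 facet normal 0.400 -0.825 0.398
  outer loop
   vertex 1.4 0.5 0.9
   vertex 4.8 2.1 0.8
   vertex 0.5 1.8 4.5
  endloop
 endfacet
 facet normal -0.423 0.097 -0.901
  outer loop
   vertex 1.4 0.5 0.9
   vertex 0.0 0.9 1.6
   vertex 3.6 3.6 0.2
  endloop
 endfacet
 facet normal 0.110 -0.292 -0.950
  outer loop
   vertex 1.4 0.5 0.9
   vertex 3.6 3.6 0.2
   vertex 4.8 2.1 0.8
  endloop
 endfacet
 facet normal -0.987 0.061 0.151
  outer loop
   vertex 0.5 2.3 4.3
   vertex 0.0 0.9 1.6
   vertex 0.5 1.8 4.5
  endloop
 endfacet
 facet normal -0.642 0.723 -0.256
  outer loop
   vertex 0.5 2.3 4.3
   vertex 3.6 3.6 0.2
   vertex 0.0 0.9 1.6
  endloop
 endfacet
 facet normal 0.961 0.087 0.262
  outer loop
   vertex 4.0 3.1 3.4
   vertex 4.8 2.1 0.8
   vertex 3.7 4.6 4.0
  endloop
 endfacet
 facet normal 0.431 -0.790 0.436
  outer loop
   vertex 4.0 3.1 3.4
   vertex 0.5 1.8 4.5
   vertex 4.8 2.1 0.8
  endloop
 endfacet
 facet normal -0.331 -0.883 0.331
  outer loop
   vertex 0.8 0.6 1.6
   vertex 0.5 1.8 4.5
   vertex 0.0 0.9 1.6
  endloop
 endfacet
 facet normal -0.346 -0.924 -0.165
  outer loop
   vertex 0.8 0.6 1.6
   vertex 0.0 0.9 1.6
   vertex 1.4 0.5 0.9
  endloop
 endfacet
 facet normal 0.311 -0.866 0.391
  outer loop
   vertex 0.8 0.6 1.6
   vertex 1.4 0.5 0.9
   vertex 0.5 1.8 4.5
  endloop
 endfacet
 facet normal -0.285 0.356 0.890
  outer loop
   vertex 3.0 4.3 4.3
   vertex 0.5 2.3 4.3
   vertex 0.5 1.8 4.5
  endloop
 endfacet
 facet normal 0.469 -0.246 0.848
  outer loop
   vertex 3.0 4.3 4.3
   vertex 4.0 3.1 3.4
   vertex 3.7 4.6 4.0
  endloop
 endfacet
 facet normal 0.391 -0.322 0.863
  outer loop
   vertex 3.0 4.3 4.3
   vertex 0.5 1.8 4.5
   vertex 4.0 3.1 3.4
  endloop
 endfacet
 facet normal -0.461 0.861 -0.214
  outer loop
   vertex 3.0 4.3 4.3
   vertex 3.7 4.6 4.0
   vertex 3.6 3.6 0.2
  endloop
 endfacet
 facet normal -0.609 0.762 -0.219
  outer loop
   vertex 3.0 4.3 4.3
   vertex 3.6 3.6 0.2
   vertex 0.5 2.3 4.3
  endloop
 endfacet
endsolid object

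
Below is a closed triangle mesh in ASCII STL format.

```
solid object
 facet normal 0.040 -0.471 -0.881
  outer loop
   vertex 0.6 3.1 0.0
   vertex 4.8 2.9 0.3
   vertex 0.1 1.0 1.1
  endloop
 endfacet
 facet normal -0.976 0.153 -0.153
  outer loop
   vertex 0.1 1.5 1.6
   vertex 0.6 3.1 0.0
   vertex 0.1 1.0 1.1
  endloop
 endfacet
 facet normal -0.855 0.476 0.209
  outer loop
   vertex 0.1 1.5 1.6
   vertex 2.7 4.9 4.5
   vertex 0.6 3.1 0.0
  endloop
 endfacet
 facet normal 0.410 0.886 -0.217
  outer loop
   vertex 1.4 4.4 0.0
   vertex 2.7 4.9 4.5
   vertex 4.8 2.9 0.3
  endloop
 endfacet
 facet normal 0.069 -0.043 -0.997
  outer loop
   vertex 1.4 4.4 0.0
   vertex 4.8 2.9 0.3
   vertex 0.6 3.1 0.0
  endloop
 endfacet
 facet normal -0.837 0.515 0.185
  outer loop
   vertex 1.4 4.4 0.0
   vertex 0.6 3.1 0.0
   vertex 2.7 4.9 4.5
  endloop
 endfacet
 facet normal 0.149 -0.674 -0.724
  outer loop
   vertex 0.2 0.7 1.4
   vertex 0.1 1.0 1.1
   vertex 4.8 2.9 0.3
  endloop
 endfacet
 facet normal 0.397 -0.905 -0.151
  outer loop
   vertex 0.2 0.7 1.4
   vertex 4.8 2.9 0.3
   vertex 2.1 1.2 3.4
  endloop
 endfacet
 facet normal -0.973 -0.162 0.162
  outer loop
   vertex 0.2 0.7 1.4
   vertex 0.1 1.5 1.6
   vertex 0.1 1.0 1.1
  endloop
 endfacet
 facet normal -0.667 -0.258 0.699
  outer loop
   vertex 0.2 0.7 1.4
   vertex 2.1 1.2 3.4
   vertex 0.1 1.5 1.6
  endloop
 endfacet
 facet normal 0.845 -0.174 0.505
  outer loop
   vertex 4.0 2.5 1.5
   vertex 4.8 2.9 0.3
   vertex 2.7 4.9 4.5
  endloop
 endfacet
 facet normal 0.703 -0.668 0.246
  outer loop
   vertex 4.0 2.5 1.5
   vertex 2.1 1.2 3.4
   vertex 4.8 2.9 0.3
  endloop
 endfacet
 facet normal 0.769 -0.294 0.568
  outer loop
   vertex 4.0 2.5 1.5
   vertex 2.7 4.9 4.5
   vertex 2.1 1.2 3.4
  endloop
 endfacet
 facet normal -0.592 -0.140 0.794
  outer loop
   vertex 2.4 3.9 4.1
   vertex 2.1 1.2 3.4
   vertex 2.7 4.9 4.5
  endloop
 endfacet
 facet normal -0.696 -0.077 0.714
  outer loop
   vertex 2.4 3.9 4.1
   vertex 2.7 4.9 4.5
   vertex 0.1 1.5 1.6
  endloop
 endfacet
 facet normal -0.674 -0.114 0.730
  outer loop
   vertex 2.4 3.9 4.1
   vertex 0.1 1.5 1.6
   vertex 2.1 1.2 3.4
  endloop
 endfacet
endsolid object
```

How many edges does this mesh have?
24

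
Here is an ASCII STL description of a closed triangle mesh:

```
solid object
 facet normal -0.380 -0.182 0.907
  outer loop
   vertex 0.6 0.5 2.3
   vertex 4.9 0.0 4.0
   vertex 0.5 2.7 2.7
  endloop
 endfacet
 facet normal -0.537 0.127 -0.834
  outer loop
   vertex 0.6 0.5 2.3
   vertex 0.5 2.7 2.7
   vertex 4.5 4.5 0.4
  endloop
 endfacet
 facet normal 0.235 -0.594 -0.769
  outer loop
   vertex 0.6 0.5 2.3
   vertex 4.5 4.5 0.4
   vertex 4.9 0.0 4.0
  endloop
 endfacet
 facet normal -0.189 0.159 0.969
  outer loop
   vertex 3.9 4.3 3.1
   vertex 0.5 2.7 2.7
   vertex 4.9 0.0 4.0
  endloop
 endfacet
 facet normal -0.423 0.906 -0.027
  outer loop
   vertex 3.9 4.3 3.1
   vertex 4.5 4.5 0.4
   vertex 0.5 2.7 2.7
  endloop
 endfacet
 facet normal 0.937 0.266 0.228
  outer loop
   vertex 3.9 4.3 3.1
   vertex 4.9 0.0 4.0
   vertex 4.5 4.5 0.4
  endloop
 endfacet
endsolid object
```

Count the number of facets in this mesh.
6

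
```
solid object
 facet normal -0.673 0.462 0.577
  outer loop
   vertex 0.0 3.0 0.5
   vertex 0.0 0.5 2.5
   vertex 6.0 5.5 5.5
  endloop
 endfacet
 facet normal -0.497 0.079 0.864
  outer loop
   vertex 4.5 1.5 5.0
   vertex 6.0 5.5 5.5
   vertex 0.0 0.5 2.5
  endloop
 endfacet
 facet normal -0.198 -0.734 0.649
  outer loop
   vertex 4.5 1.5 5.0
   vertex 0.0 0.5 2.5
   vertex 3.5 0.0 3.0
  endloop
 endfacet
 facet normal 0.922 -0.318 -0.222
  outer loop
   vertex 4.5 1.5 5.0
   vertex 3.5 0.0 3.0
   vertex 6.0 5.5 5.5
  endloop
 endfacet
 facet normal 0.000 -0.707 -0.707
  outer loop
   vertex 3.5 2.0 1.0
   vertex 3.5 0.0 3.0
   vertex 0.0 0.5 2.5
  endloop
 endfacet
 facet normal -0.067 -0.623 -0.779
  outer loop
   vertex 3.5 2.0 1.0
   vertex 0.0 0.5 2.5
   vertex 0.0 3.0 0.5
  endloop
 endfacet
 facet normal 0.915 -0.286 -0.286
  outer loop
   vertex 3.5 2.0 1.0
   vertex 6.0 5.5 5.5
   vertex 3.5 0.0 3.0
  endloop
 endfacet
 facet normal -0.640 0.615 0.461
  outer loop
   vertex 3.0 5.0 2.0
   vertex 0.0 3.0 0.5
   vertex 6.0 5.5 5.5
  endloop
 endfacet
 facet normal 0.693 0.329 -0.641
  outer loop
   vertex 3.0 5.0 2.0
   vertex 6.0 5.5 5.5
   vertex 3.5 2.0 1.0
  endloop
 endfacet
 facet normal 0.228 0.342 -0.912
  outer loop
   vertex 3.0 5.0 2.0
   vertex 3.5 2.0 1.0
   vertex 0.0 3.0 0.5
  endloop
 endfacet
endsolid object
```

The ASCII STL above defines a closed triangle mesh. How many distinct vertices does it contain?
7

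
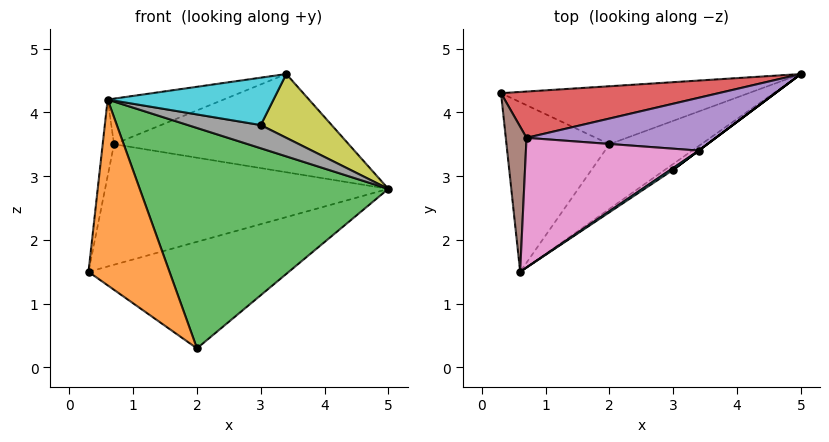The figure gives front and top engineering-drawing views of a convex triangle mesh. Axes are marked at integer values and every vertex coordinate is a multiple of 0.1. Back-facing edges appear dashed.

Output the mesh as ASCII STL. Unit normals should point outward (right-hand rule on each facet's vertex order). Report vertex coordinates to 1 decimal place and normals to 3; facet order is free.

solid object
 facet normal 0.076 0.876 -0.476
  outer loop
   vertex 2.0 3.5 0.3
   vertex 0.3 4.3 1.5
   vertex 5.0 4.6 2.8
  endloop
 endfacet
 facet normal -0.636 -0.570 -0.521
  outer loop
   vertex 2.0 3.5 0.3
   vertex 0.6 1.5 4.2
   vertex 0.3 4.3 1.5
  endloop
 endfacet
 facet normal 0.506 -0.828 -0.243
  outer loop
   vertex 2.0 3.5 0.3
   vertex 5.0 4.6 2.8
   vertex 0.6 1.5 4.2
  endloop
 endfacet
 facet normal -0.157 0.922 0.354
  outer loop
   vertex 0.7 3.6 3.5
   vertex 5.0 4.6 2.8
   vertex 0.3 4.3 1.5
  endloop
 endfacet
 facet normal -0.127 0.874 0.470
  outer loop
   vertex 0.7 3.6 3.5
   vertex 3.4 3.4 4.6
   vertex 5.0 4.6 2.8
  endloop
 endfacet
 facet normal -0.964 0.125 0.236
  outer loop
   vertex 0.7 3.6 3.5
   vertex 0.3 4.3 1.5
   vertex 0.6 1.5 4.2
  endloop
 endfacet
 facet normal -0.339 0.312 0.888
  outer loop
   vertex 0.7 3.6 3.5
   vertex 0.6 1.5 4.2
   vertex 3.4 3.4 4.6
  endloop
 endfacet
 facet normal 0.518 -0.830 -0.207
  outer loop
   vertex 3.0 3.1 3.8
   vertex 0.6 1.5 4.2
   vertex 5.0 4.6 2.8
  endloop
 endfacet
 facet normal 0.600 -0.800 0.000
  outer loop
   vertex 3.0 3.1 3.8
   vertex 5.0 4.6 2.8
   vertex 3.4 3.4 4.6
  endloop
 endfacet
 facet normal 0.558 -0.829 0.032
  outer loop
   vertex 3.0 3.1 3.8
   vertex 3.4 3.4 4.6
   vertex 0.6 1.5 4.2
  endloop
 endfacet
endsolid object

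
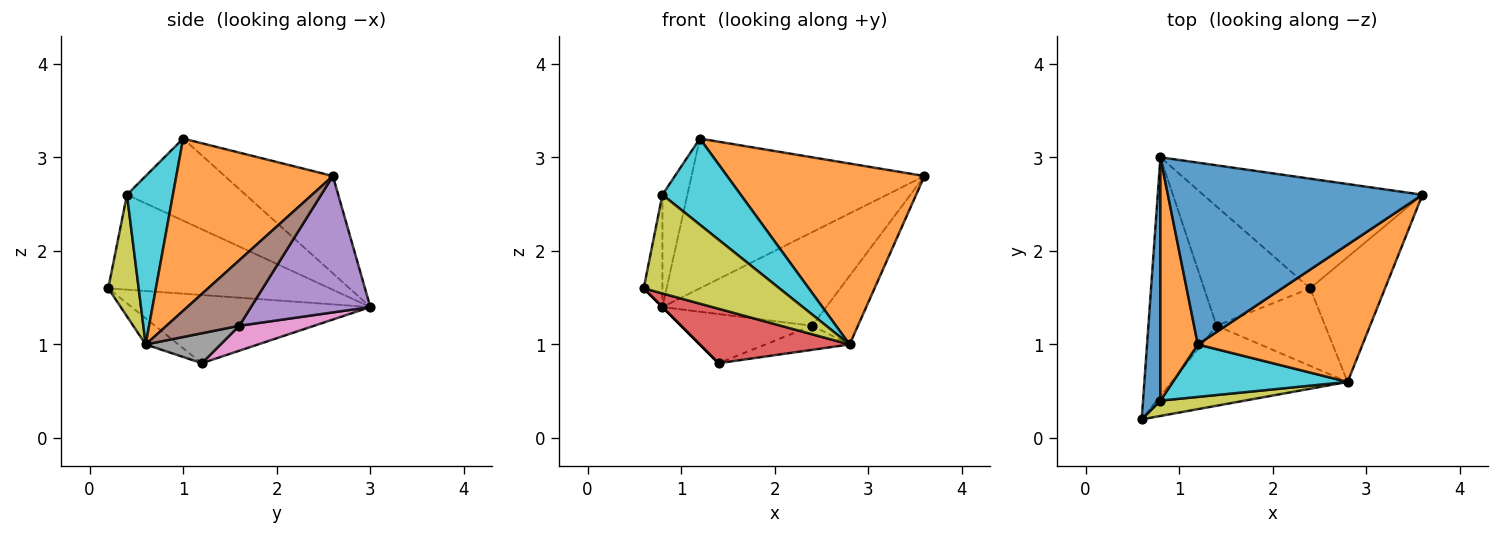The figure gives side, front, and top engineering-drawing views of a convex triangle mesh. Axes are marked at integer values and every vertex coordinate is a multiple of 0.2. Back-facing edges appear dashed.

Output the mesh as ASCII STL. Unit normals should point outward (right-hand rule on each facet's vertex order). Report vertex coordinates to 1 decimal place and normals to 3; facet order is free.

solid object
 facet normal -0.283 0.610 0.740
  outer loop
   vertex 1.2 1.0 3.2
   vertex 3.6 2.6 2.8
   vertex 0.8 3.0 1.4
  endloop
 endfacet
 facet normal 0.534 -0.674 0.511
  outer loop
   vertex 2.8 0.6 1.0
   vertex 3.6 2.6 2.8
   vertex 1.2 1.0 3.2
  endloop
 endfacet
 facet normal -0.707 0.000 -0.707
  outer loop
   vertex 1.4 1.2 0.8
   vertex 0.6 0.2 1.6
   vertex 0.8 3.0 1.4
  endloop
 endfacet
 facet normal -0.122 -0.559 -0.820
  outer loop
   vertex 1.4 1.2 0.8
   vertex 2.8 0.6 1.0
   vertex 0.6 0.2 1.6
  endloop
 endfacet
 facet normal 0.428 0.587 -0.688
  outer loop
   vertex 2.4 1.6 1.2
   vertex 0.8 3.0 1.4
   vertex 3.6 2.6 2.8
  endloop
 endfacet
 facet normal 0.608 0.382 -0.695
  outer loop
   vertex 2.4 1.6 1.2
   vertex 3.6 2.6 2.8
   vertex 2.8 0.6 1.0
  endloop
 endfacet
 facet normal 0.213 0.372 -0.904
  outer loop
   vertex 2.4 1.6 1.2
   vertex 1.4 1.2 0.8
   vertex 0.8 3.0 1.4
  endloop
 endfacet
 facet normal 0.255 0.287 -0.924
  outer loop
   vertex 2.4 1.6 1.2
   vertex 2.8 0.6 1.0
   vertex 1.4 1.2 0.8
  endloop
 endfacet
 facet normal 0.216 -0.965 0.150
  outer loop
   vertex 0.8 0.4 2.6
   vertex 0.6 0.2 1.6
   vertex 2.8 0.6 1.0
  endloop
 endfacet
 facet normal 0.448 -0.764 0.465
  outer loop
   vertex 0.8 0.4 2.6
   vertex 2.8 0.6 1.0
   vertex 1.2 1.0 3.2
  endloop
 endfacet
 facet normal -0.980 0.083 0.179
  outer loop
   vertex 0.8 0.4 2.6
   vertex 0.8 3.0 1.4
   vertex 0.6 0.2 1.6
  endloop
 endfacet
 facet normal -0.894 0.188 0.408
  outer loop
   vertex 0.8 0.4 2.6
   vertex 1.2 1.0 3.2
   vertex 0.8 3.0 1.4
  endloop
 endfacet
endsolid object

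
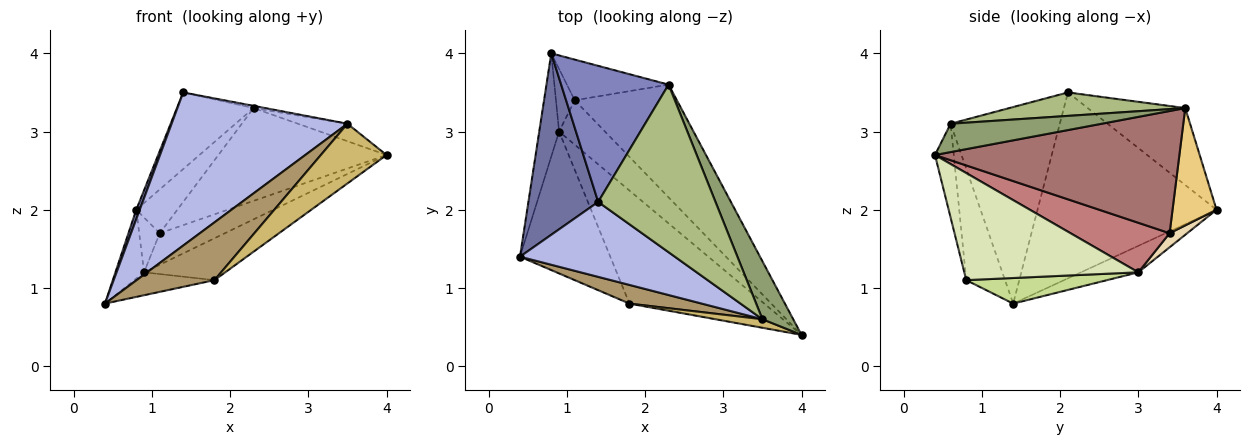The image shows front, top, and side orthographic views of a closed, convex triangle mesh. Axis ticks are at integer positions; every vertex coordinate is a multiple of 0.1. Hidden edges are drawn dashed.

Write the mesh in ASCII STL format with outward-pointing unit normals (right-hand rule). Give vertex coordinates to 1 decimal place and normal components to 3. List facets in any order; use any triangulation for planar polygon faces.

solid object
 facet normal -0.936 -0.018 0.351
  outer loop
   vertex 1.4 2.1 3.5
   vertex 0.8 4.0 2.0
   vertex 0.4 1.4 0.8
  endloop
 endfacet
 facet normal -0.530 0.416 0.739
  outer loop
   vertex 2.3 3.6 3.3
   vertex 0.8 4.0 2.0
   vertex 1.4 2.1 3.5
  endloop
 endfacet
 facet normal -0.743 0.371 -0.557
  outer loop
   vertex 0.9 3.0 1.2
   vertex 0.4 1.4 0.8
   vertex 0.8 4.0 2.0
  endloop
 endfacet
 facet normal -0.487 -0.784 0.384
  outer loop
   vertex 3.5 0.6 3.1
   vertex 1.4 2.1 3.5
   vertex 0.4 1.4 0.8
  endloop
 endfacet
 facet normal 0.661 0.217 0.718
  outer loop
   vertex 3.5 0.6 3.1
   vertex 4.0 0.4 2.7
   vertex 2.3 3.6 3.3
  endloop
 endfacet
 facet normal 0.196 0.013 0.980
  outer loop
   vertex 3.5 0.6 3.1
   vertex 2.3 3.6 3.3
   vertex 1.4 2.1 3.5
  endloop
 endfacet
 facet normal 0.269 0.153 -0.951
  outer loop
   vertex 1.8 0.8 1.1
   vertex 0.4 1.4 0.8
   vertex 0.9 3.0 1.2
  endloop
 endfacet
 facet normal 0.598 0.279 -0.752
  outer loop
   vertex 1.8 0.8 1.1
   vertex 0.9 3.0 1.2
   vertex 4.0 0.4 2.7
  endloop
 endfacet
 facet normal -0.428 -0.860 0.278
  outer loop
   vertex 1.8 0.8 1.1
   vertex 3.5 0.6 3.1
   vertex 0.4 1.4 0.8
  endloop
 endfacet
 facet normal -0.272 -0.953 0.136
  outer loop
   vertex 1.8 0.8 1.1
   vertex 4.0 0.4 2.7
   vertex 3.5 0.6 3.1
  endloop
 endfacet
 facet normal 0.618 0.576 -0.535
  outer loop
   vertex 1.1 3.4 1.7
   vertex 0.8 4.0 2.0
   vertex 2.3 3.6 3.3
  endloop
 endfacet
 facet normal 0.492 0.573 -0.655
  outer loop
   vertex 1.1 3.4 1.7
   vertex 0.9 3.0 1.2
   vertex 0.8 4.0 2.0
  endloop
 endfacet
 facet normal 0.678 0.467 -0.567
  outer loop
   vertex 1.1 3.4 1.7
   vertex 2.3 3.6 3.3
   vertex 4.0 0.4 2.7
  endloop
 endfacet
 facet normal 0.661 0.435 -0.612
  outer loop
   vertex 1.1 3.4 1.7
   vertex 4.0 0.4 2.7
   vertex 0.9 3.0 1.2
  endloop
 endfacet
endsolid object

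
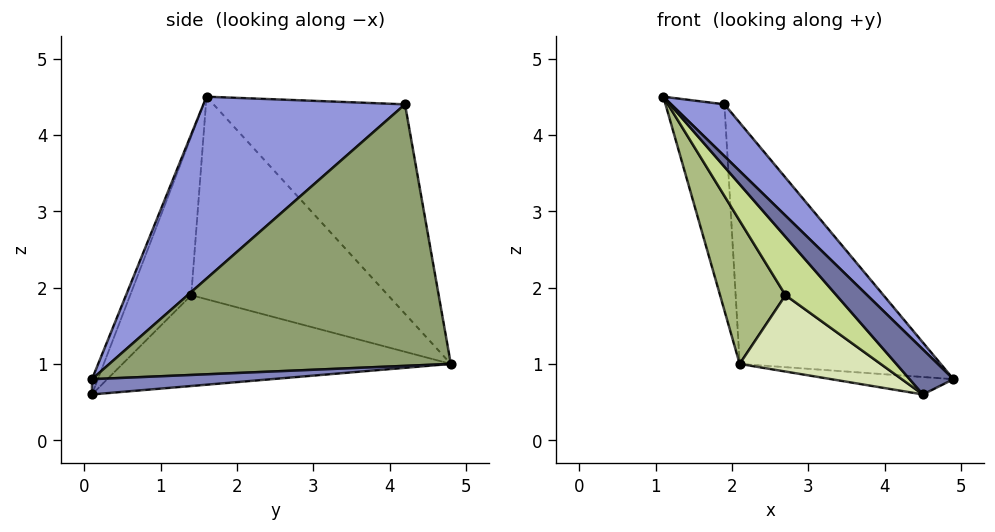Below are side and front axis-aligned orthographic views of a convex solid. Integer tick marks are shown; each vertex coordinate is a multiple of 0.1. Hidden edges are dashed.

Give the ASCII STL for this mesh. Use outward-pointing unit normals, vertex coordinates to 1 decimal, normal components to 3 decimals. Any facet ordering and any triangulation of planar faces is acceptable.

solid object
 facet normal -0.128 -0.958 0.257
  outer loop
   vertex 4.5 0.1 0.6
   vertex 4.9 0.1 0.8
   vertex 1.1 1.6 4.5
  endloop
 endfacet
 facet normal 0.428 0.291 -0.856
  outer loop
   vertex 4.5 0.1 0.6
   vertex 2.1 4.8 1.0
   vertex 4.9 0.1 0.8
  endloop
 endfacet
 facet normal 0.652 -0.172 0.739
  outer loop
   vertex 1.9 4.2 4.4
   vertex 1.1 1.6 4.5
   vertex 4.9 0.1 0.8
  endloop
 endfacet
 facet normal -0.956 0.294 -0.004
  outer loop
   vertex 1.9 4.2 4.4
   vertex 2.1 4.8 1.0
   vertex 1.1 1.6 4.5
  endloop
 endfacet
 facet normal 0.853 0.502 0.139
  outer loop
   vertex 1.9 4.2 4.4
   vertex 4.9 0.1 0.8
   vertex 2.1 4.8 1.0
  endloop
 endfacet
 facet normal -0.828 -0.275 -0.488
  outer loop
   vertex 2.7 1.4 1.9
   vertex 1.1 1.6 4.5
   vertex 2.1 4.8 1.0
  endloop
 endfacet
 facet normal -0.707 -0.589 -0.390
  outer loop
   vertex 2.7 1.4 1.9
   vertex 4.5 0.1 0.6
   vertex 1.1 1.6 4.5
  endloop
 endfacet
 facet normal -0.691 -0.296 -0.660
  outer loop
   vertex 2.7 1.4 1.9
   vertex 2.1 4.8 1.0
   vertex 4.5 0.1 0.6
  endloop
 endfacet
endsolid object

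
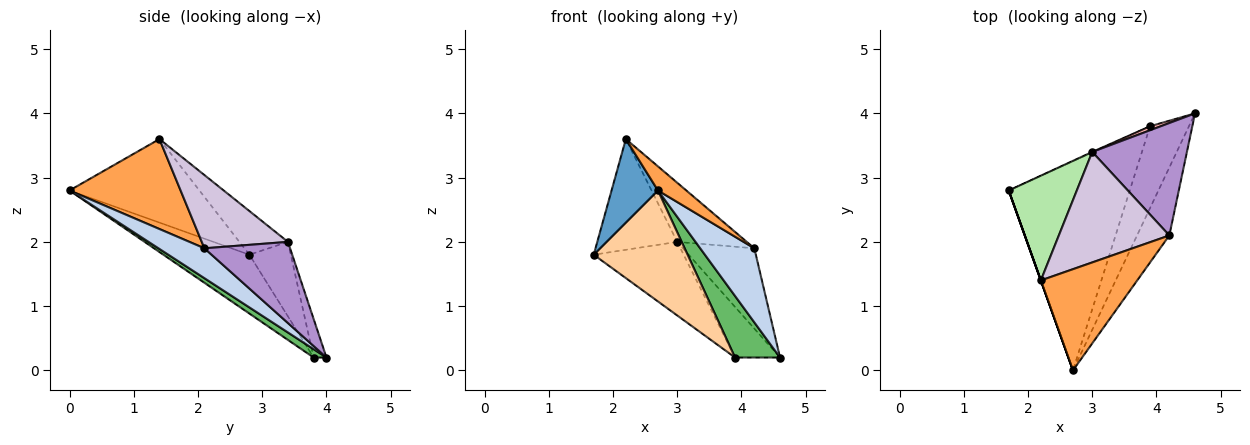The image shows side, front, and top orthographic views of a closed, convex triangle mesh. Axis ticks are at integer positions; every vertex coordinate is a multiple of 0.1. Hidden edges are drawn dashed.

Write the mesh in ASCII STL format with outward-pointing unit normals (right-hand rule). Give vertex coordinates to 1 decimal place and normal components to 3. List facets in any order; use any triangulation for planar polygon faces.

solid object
 facet normal -0.942 -0.336 0.000
  outer loop
   vertex 2.2 1.4 3.6
   vertex 1.7 2.8 1.8
   vertex 2.7 0.0 2.8
  endloop
 endfacet
 facet normal 0.530 -0.625 -0.573
  outer loop
   vertex 4.2 2.1 1.9
   vertex 2.7 0.0 2.8
   vertex 4.6 4.0 0.2
  endloop
 endfacet
 facet normal 0.672 -0.171 0.720
  outer loop
   vertex 4.2 2.1 1.9
   vertex 2.2 1.4 3.6
   vertex 2.7 0.0 2.8
  endloop
 endfacet
 facet normal -0.394 -0.431 -0.812
  outer loop
   vertex 3.9 3.8 0.2
   vertex 2.7 0.0 2.8
   vertex 1.7 2.8 1.8
  endloop
 endfacet
 facet normal 0.169 -0.592 -0.788
  outer loop
   vertex 3.9 3.8 0.2
   vertex 4.6 4.0 0.2
   vertex 2.7 0.0 2.8
  endloop
 endfacet
 facet normal -0.403 0.665 0.629
  outer loop
   vertex 3.0 3.4 2.0
   vertex 1.7 2.8 1.8
   vertex 2.2 1.4 3.6
  endloop
 endfacet
 facet normal -0.418 0.908 -0.007
  outer loop
   vertex 3.0 3.4 2.0
   vertex 3.9 3.8 0.2
   vertex 1.7 2.8 1.8
  endloop
 endfacet
 facet normal -0.274 0.959 0.076
  outer loop
   vertex 3.0 3.4 2.0
   vertex 4.6 4.0 0.2
   vertex 3.9 3.8 0.2
  endloop
 endfacet
 facet normal 0.572 0.477 0.667
  outer loop
   vertex 3.0 3.4 2.0
   vertex 4.2 2.1 1.9
   vertex 4.6 4.0 0.2
  endloop
 endfacet
 facet normal 0.505 0.407 0.761
  outer loop
   vertex 3.0 3.4 2.0
   vertex 2.2 1.4 3.6
   vertex 4.2 2.1 1.9
  endloop
 endfacet
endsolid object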